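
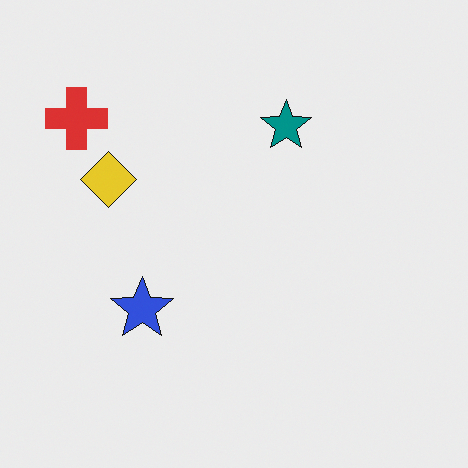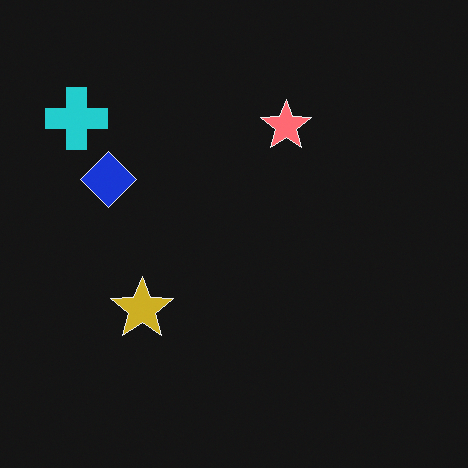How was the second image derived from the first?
The image was color-inverted (negative).

The light background has become dark and every shape's color is its complement — a photographic negative.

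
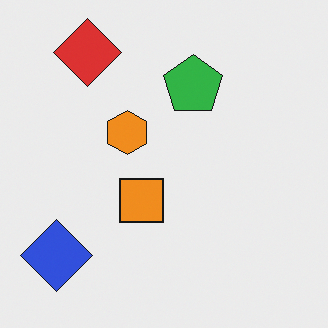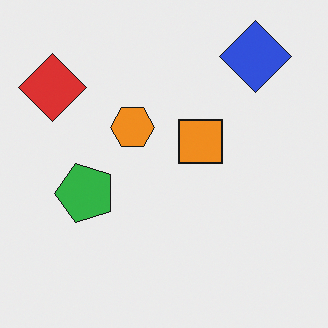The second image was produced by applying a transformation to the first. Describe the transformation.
This is the original image transposed (reflected across the top-left ↔ bottom-right diagonal).

Shapes have swapped their row and column positions — what was in the top-right is now in the bottom-left — a diagonal reflection.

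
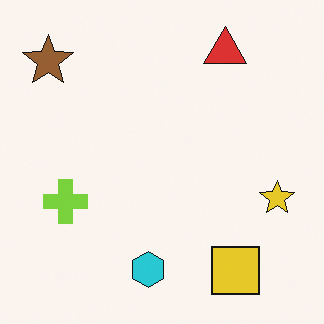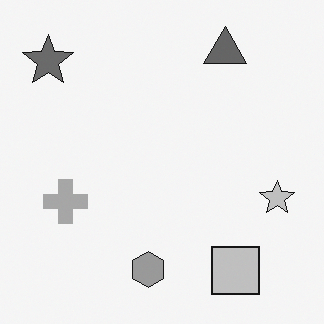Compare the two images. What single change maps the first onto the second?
The transformation is: converted to grayscale.

All color is removed — every shape is now a shade of grey.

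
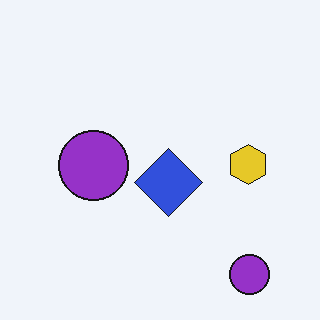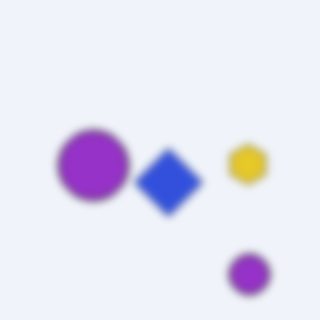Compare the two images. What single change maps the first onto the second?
The transformation is: noticeably gaussian-blurred.

Shape edges and outlines are uniformly softened across the whole image.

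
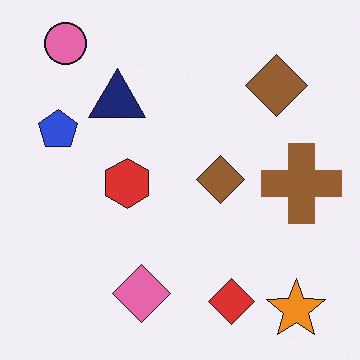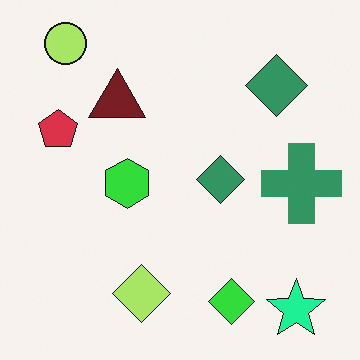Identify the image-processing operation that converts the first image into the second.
The image was hue-shifted through roughly a third of the color wheel.

Every shape's color has rotated by the same amount around the hue wheel — a uniform hue shift.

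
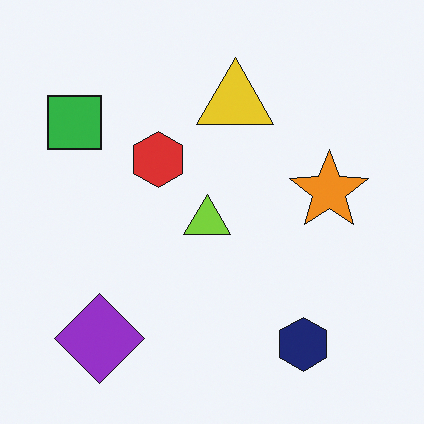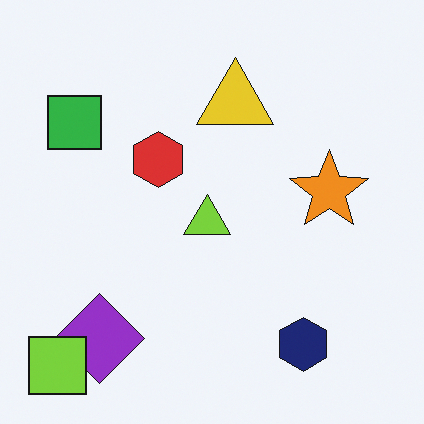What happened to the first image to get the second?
The image was overlaid with an additional lime square.

A lime square appears in the second image that is absent from the first.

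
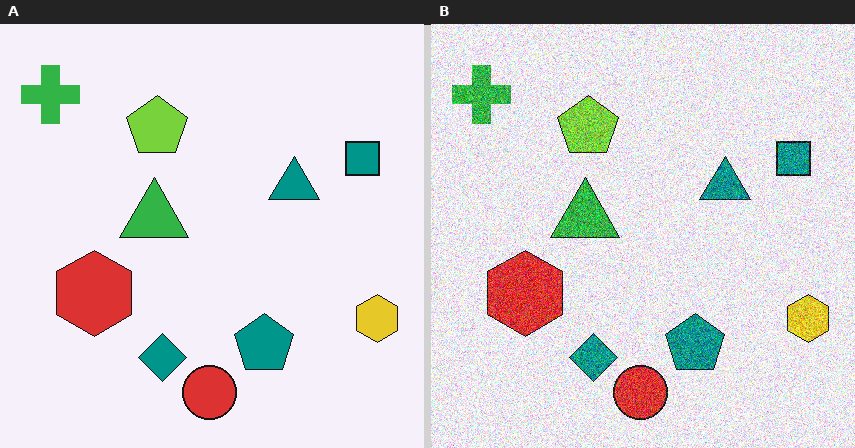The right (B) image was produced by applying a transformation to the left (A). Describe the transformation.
The image was degraded with a thick layer of grain.

Random speckle covers the whole image, including the flat background.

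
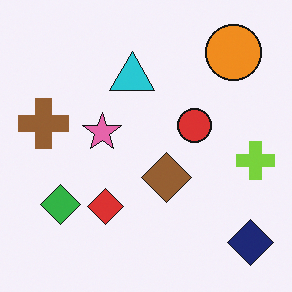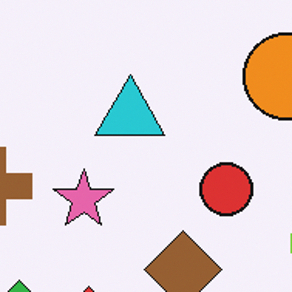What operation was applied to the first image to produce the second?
The image was cropped to a modestly smaller region and rescaled.

The visible shapes are larger and the field of view is narrower; shapes near the original edges may be partly or wholly outside the frame — a crop-and-rescale.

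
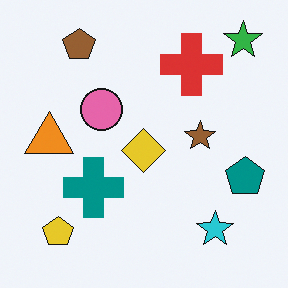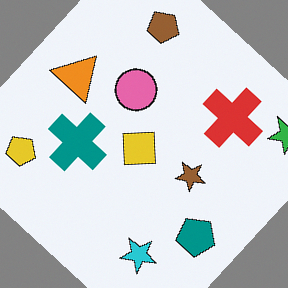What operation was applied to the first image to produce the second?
This is the original image rotated clockwise by a large amount — several tens of degrees.

Every shape is tilted by the same angle and the image corners show triangular fill wedges — a whole-image rotation by a non-right angle.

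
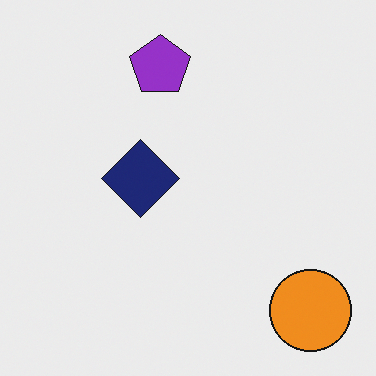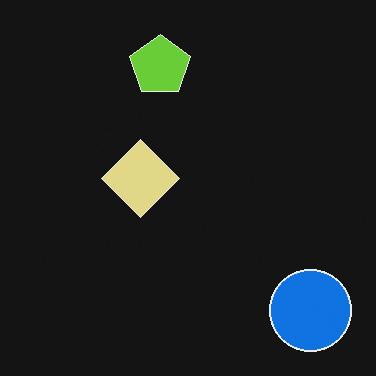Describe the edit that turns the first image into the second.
This is the original image color-inverted (negative).

The light background has become dark and every shape's color is its complement — a photographic negative.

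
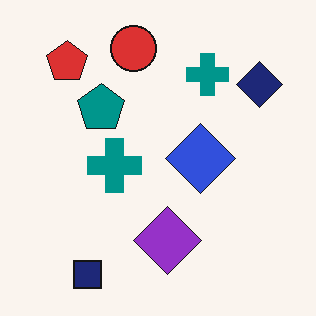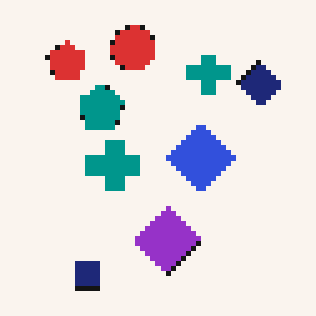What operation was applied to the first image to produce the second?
The image was mildly pixelated.

Shapes are reduced to large square blocks; fine edges and outlines are lost — a downscale-then-upscale (mosaic) effect.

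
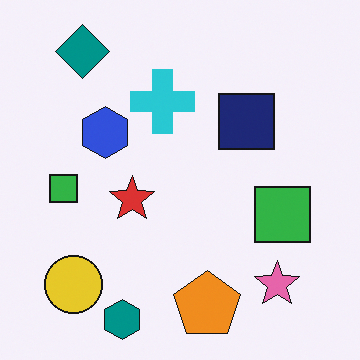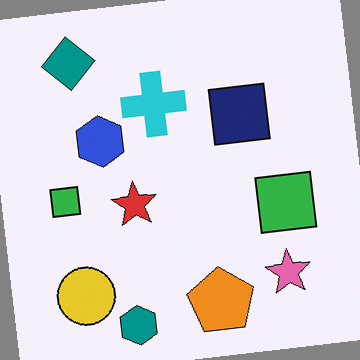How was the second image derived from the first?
The second image is the first rotated counter-clockwise by a slight angle.

Every shape is tilted by the same angle and the image corners show triangular fill wedges — a whole-image rotation by a non-right angle.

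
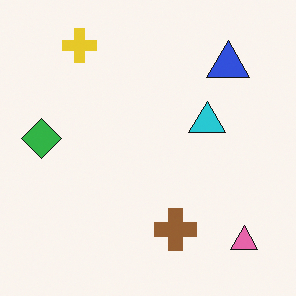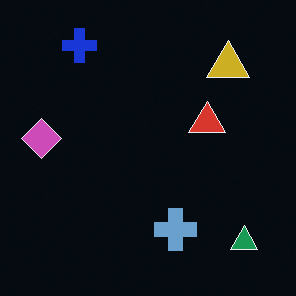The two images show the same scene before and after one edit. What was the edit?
This is the original image color-inverted (negative).

The light background has become dark and every shape's color is its complement — a photographic negative.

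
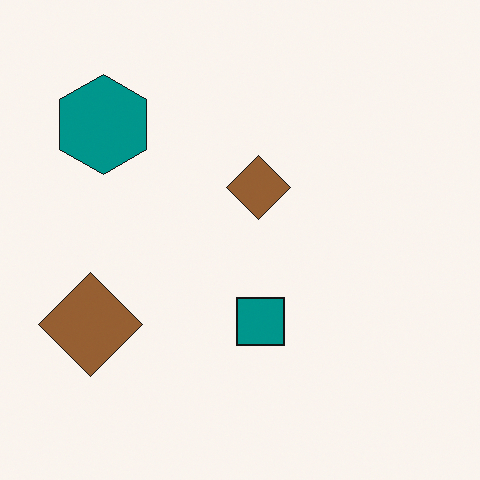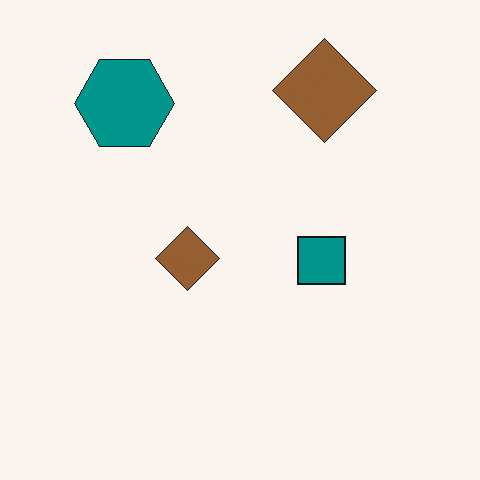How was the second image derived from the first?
The transformation is: transposed (reflected across the top-left ↔ bottom-right diagonal).

Shapes have swapped their row and column positions — what was in the top-right is now in the bottom-left — a diagonal reflection.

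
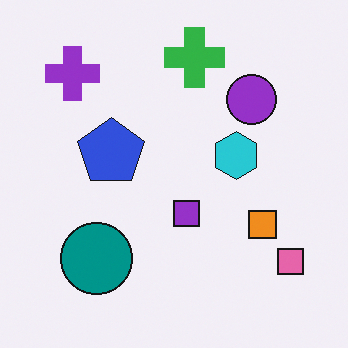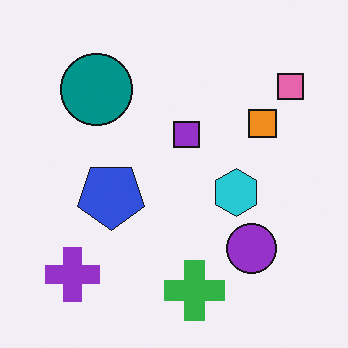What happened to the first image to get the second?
The image was flipped vertically (top ↔ bottom).

The green cross is in the top of the first image and the bottom of the second — shapes on opposite sides of the horizontal midline have swapped in a mirror flip.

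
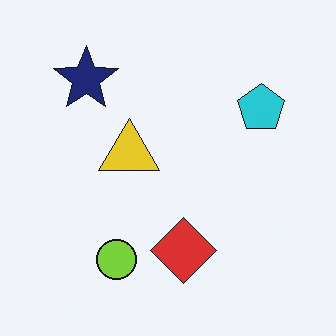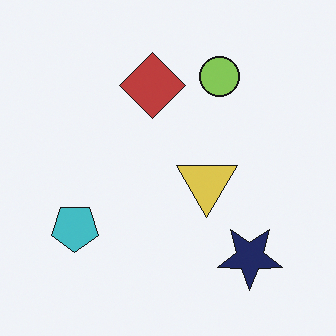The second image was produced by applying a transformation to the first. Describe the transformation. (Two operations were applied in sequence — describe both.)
The transformation is: rotated 180°, then slightly desaturated.

The navy star sits in the top-left of the first image and the bottom-right of the second — consistent with a whole-image 180° rotation. All colors are more muted and greyish — a global saturation change.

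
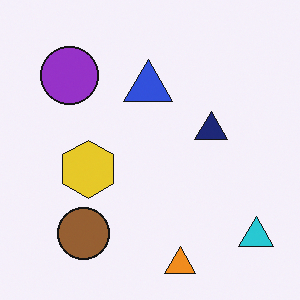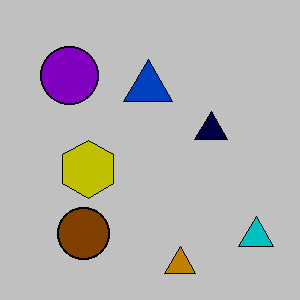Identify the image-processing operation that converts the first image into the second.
The transformation is: heavily posterized to just a handful of flat colors.

Each flat color has snapped to a coarser quantized level — most visibly, the near-white background has dropped to a flat grey.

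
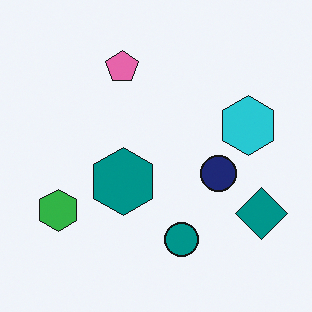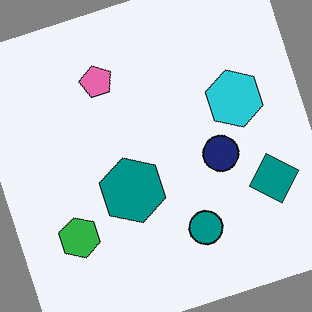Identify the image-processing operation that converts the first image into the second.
The image was rotated counter-clockwise by a clearly visible amount.

Every shape is tilted by the same angle and the image corners show triangular fill wedges — a whole-image rotation by a non-right angle.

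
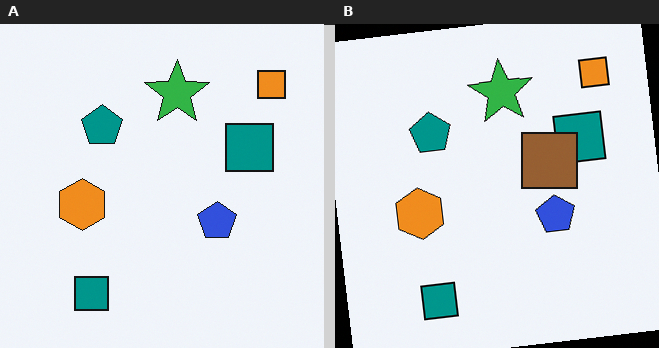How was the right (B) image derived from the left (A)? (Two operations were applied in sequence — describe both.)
Rotated counter-clockwise by a few degrees, then overlaid with an additional brown square.

Every shape is tilted by the same angle and the image corners show triangular fill wedges — a whole-image rotation by a non-right angle. A brown square appears in the right (B) image that is absent from the left (A).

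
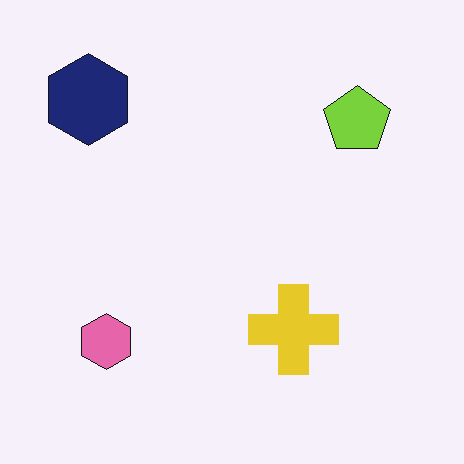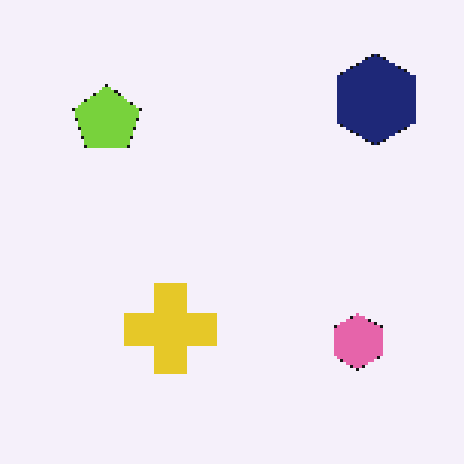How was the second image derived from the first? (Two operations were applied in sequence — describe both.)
The second image is the first flipped horizontally (left ↔ right), then lightly pixelated (a mild mosaic effect).

The navy hexagon is in the top-left of the first image and the top-right of the second — shapes on opposite sides of the vertical midline have swapped in a mirror flip. Shapes are reduced to large square blocks; fine edges and outlines are lost — a downscale-then-upscale (mosaic) effect.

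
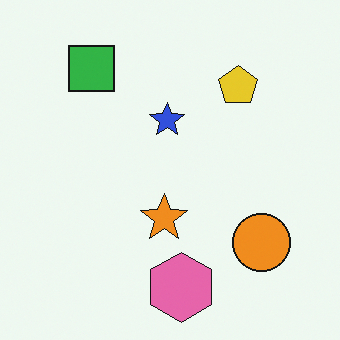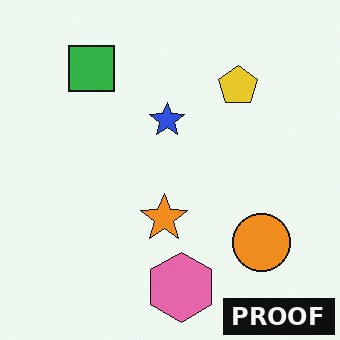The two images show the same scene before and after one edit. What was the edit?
It was watermarked with the text "PROOF" in the lower-right corner.

A dark label reading "PROOF" appears in the lower-right corner.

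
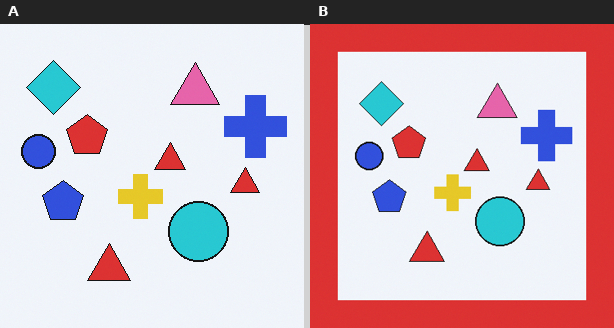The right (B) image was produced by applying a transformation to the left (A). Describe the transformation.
This is the original image framed with a red border.

A solid red frame runs around the edge of the right (B) image, with the content slightly shrunk inside it.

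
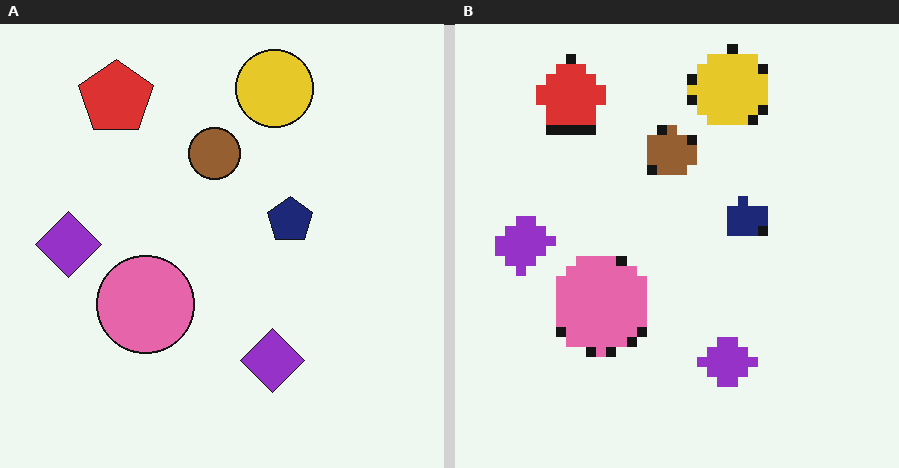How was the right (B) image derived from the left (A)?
The image was coarsely pixelated.

Shapes are reduced to large square blocks; fine edges and outlines are lost — a downscale-then-upscale (mosaic) effect.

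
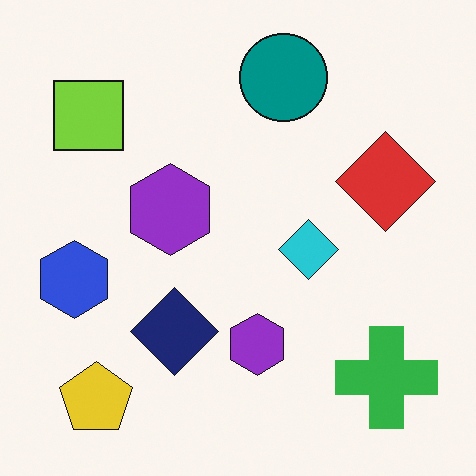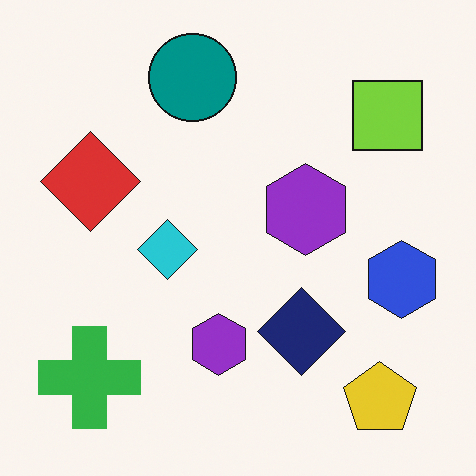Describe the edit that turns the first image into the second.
Flipped horizontally (left ↔ right).

The blue hexagon is in the left of the first image and the right of the second — shapes on opposite sides of the vertical midline have swapped in a mirror flip.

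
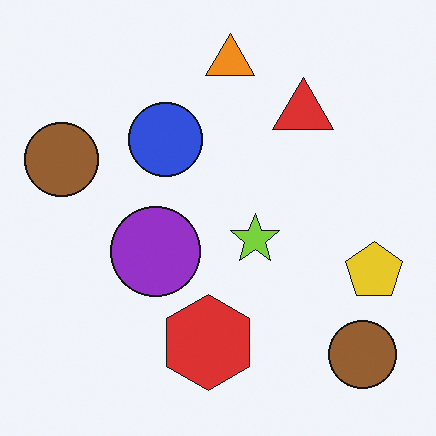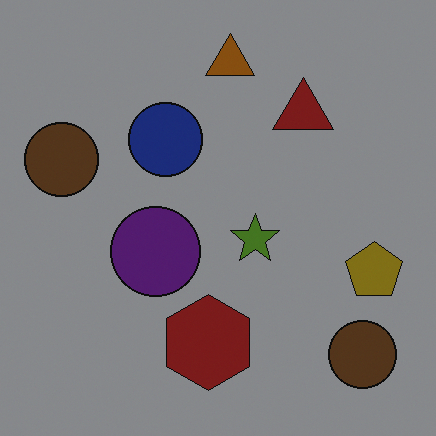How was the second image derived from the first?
The second image is the first noticeably darkened.

Every pixel — background and shapes alike — is uniformly darkened.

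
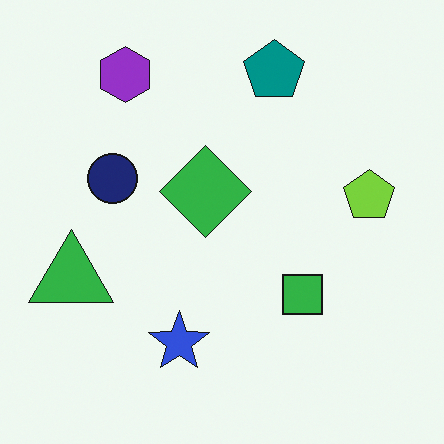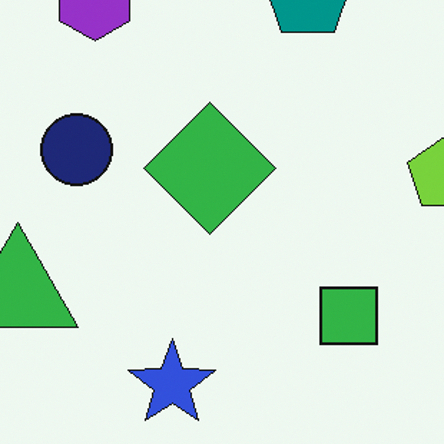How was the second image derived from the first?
The transformation is: cropped slightly and scaled back up.

The visible shapes are larger and the field of view is narrower; shapes near the original edges may be partly or wholly outside the frame — a crop-and-rescale.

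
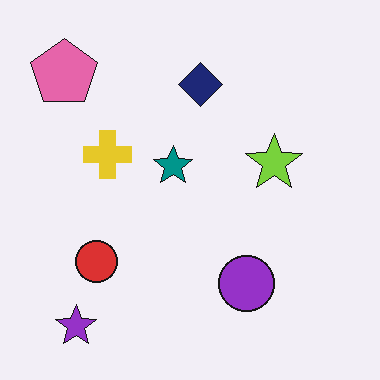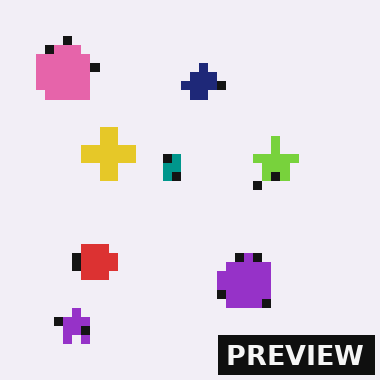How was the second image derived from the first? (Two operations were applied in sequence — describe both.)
It was coarsely pixelated, then watermarked with the text "PREVIEW" in the lower-right corner.

Shapes are reduced to large square blocks; fine edges and outlines are lost — a downscale-then-upscale (mosaic) effect. A dark label reading "PREVIEW" appears in the lower-right corner.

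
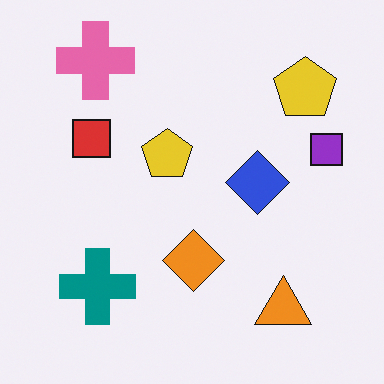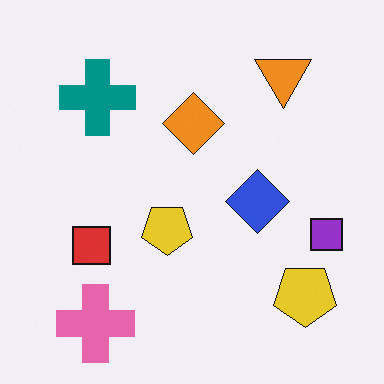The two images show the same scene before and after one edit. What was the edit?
It was flipped vertically (top ↔ bottom).

The pink cross is in the top-left of the first image and the bottom-left of the second — shapes on opposite sides of the horizontal midline have swapped in a mirror flip.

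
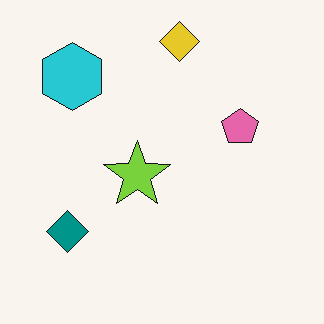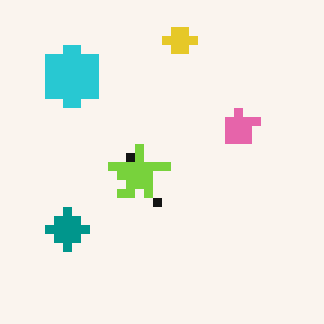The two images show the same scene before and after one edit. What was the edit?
This is the original image heavily pixelated into large blocks.

Shapes are reduced to large square blocks; fine edges and outlines are lost — a downscale-then-upscale (mosaic) effect.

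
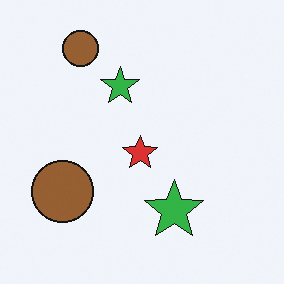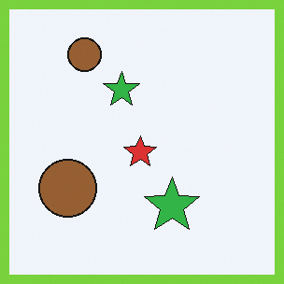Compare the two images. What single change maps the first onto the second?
The transformation is: framed with a lime border.

A solid lime frame runs around the edge of the second image, with the content slightly shrunk inside it.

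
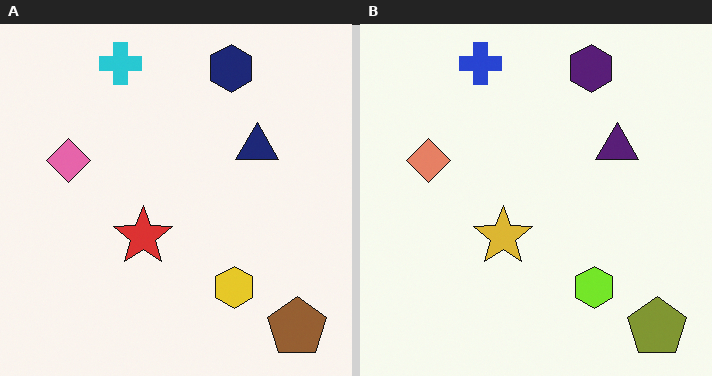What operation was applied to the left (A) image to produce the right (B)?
This is the original image hue-shifted slightly.

Every shape's color has rotated by the same amount around the hue wheel — a uniform hue shift.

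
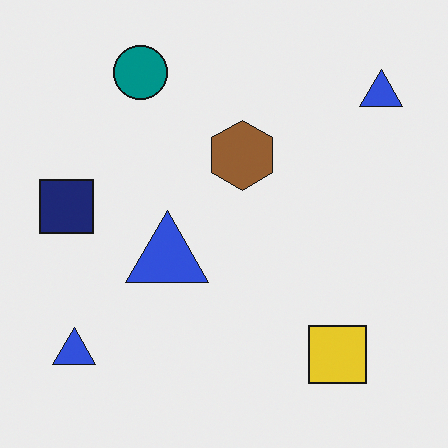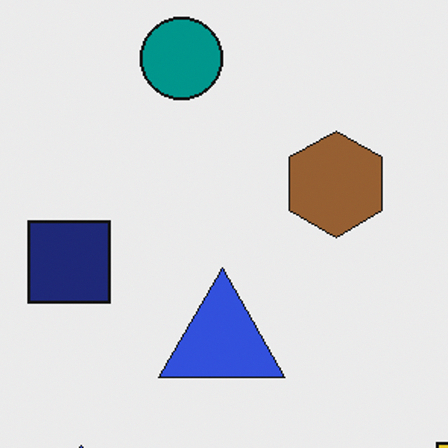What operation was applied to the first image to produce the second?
The second image is the first cropped to a modestly smaller region and rescaled.

The visible shapes are larger and the field of view is narrower; shapes near the original edges may be partly or wholly outside the frame — a crop-and-rescale.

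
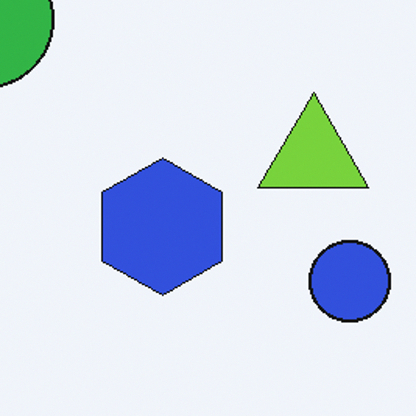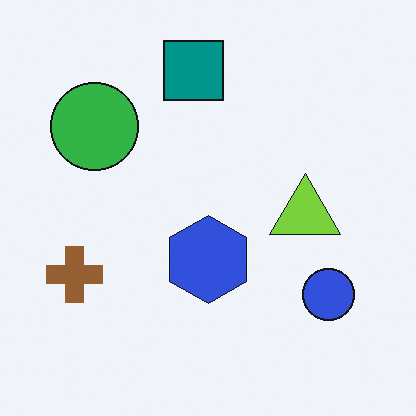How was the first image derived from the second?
It was cropped to a modestly smaller region and rescaled.

The visible shapes are larger and the field of view is narrower; shapes near the original edges may be partly or wholly outside the frame — a crop-and-rescale.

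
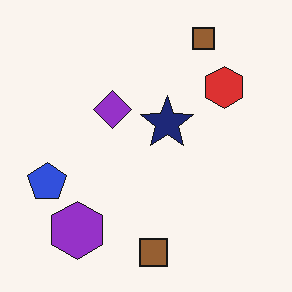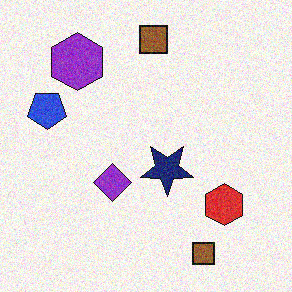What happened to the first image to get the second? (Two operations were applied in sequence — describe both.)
This is the original image flipped vertically (top ↔ bottom), then degraded with moderate additive noise.

The purple hexagon is in the bottom-left of the first image and the top-left of the second — shapes on opposite sides of the horizontal midline have swapped in a mirror flip. Random speckle covers the whole image, including the flat background.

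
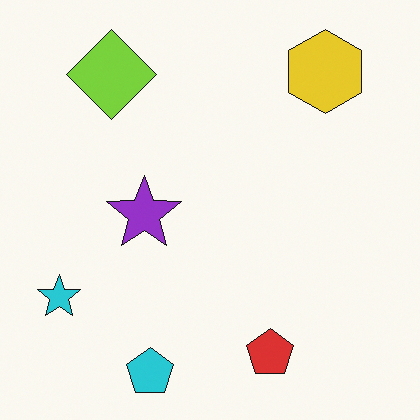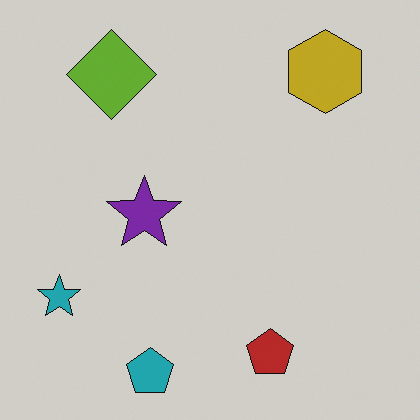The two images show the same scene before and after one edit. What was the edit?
The transformation is: slightly darkened.

Every pixel — background and shapes alike — is uniformly darkened.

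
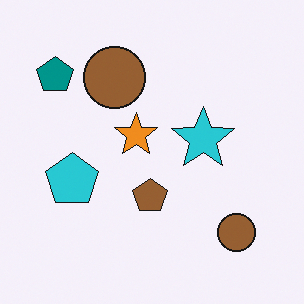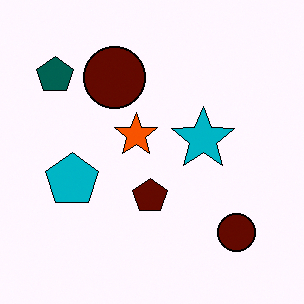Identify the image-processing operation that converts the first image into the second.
It was given much higher contrast.

Tones are pushed away from mid-grey across the whole image — a global contrast change.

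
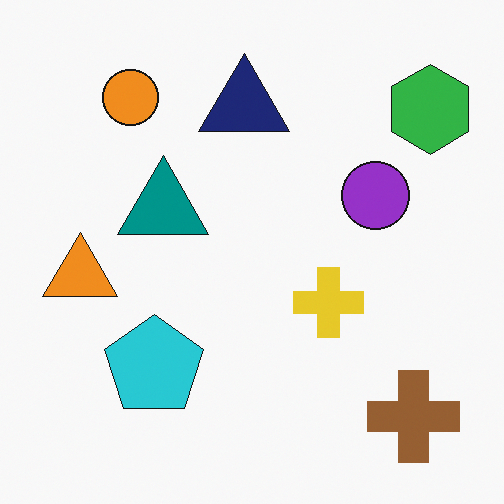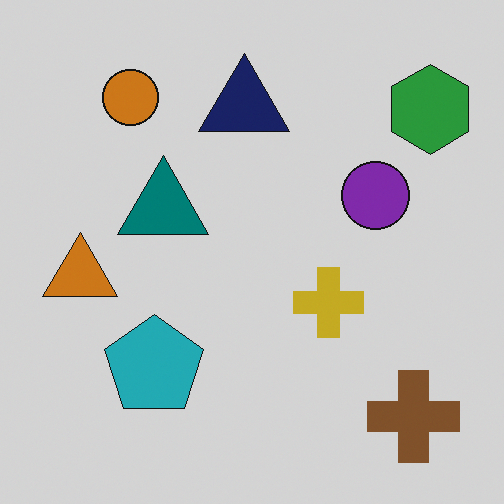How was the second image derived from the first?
It was darkened a little.

Every pixel — background and shapes alike — is uniformly darkened.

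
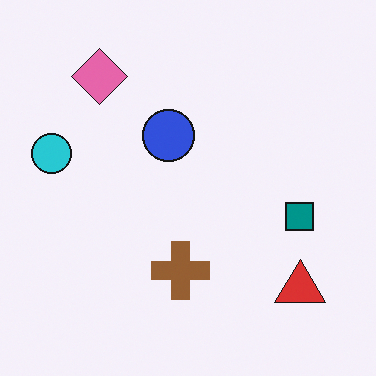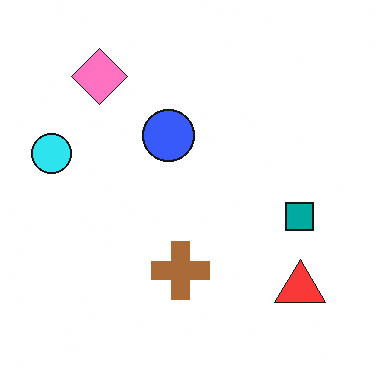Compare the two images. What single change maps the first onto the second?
The second image is the first slightly brightened.

Every pixel — background and shapes alike — is uniformly brightened.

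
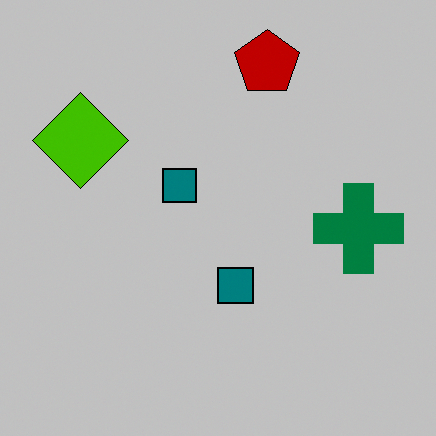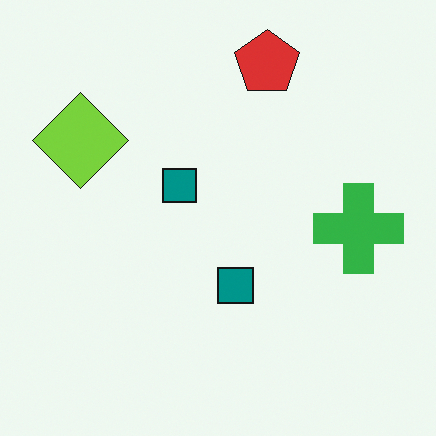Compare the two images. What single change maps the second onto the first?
The image was aggressively posterized.

Each flat color has snapped to a coarser quantized level — most visibly, the near-white background has dropped to a flat grey.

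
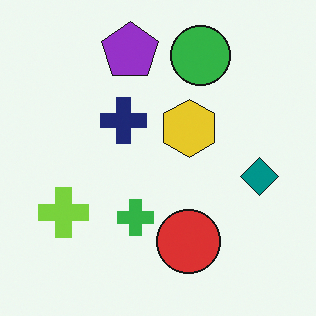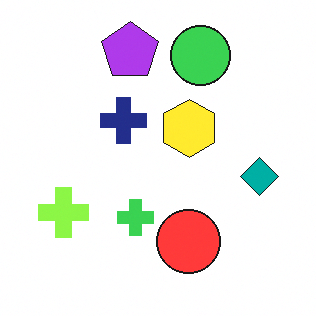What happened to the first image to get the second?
This is the original image brightened a little.

Every pixel — background and shapes alike — is uniformly brightened.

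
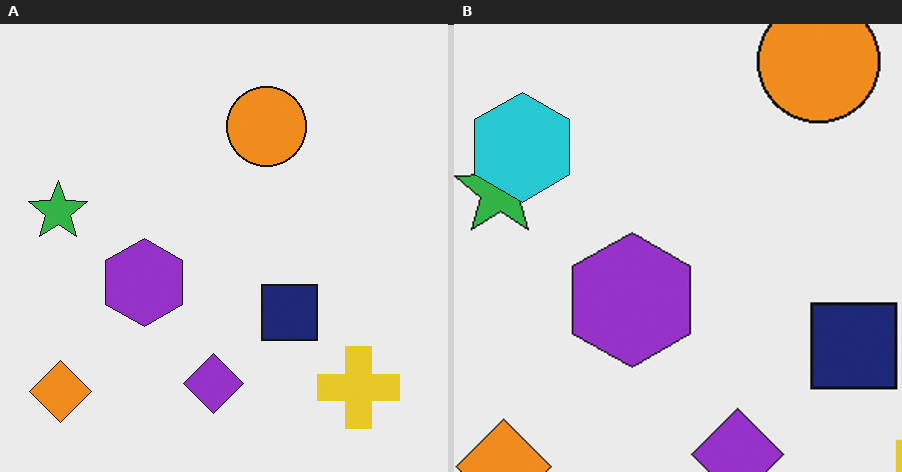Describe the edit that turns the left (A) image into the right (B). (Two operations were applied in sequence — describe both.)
The right (B) image is the left (A) cropped slightly and scaled back up, then overlaid with an additional cyan hexagon.

The visible shapes are larger and the field of view is narrower; shapes near the original edges may be partly or wholly outside the frame — a crop-and-rescale. A cyan hexagon appears in the right (B) image that is absent from the left (A).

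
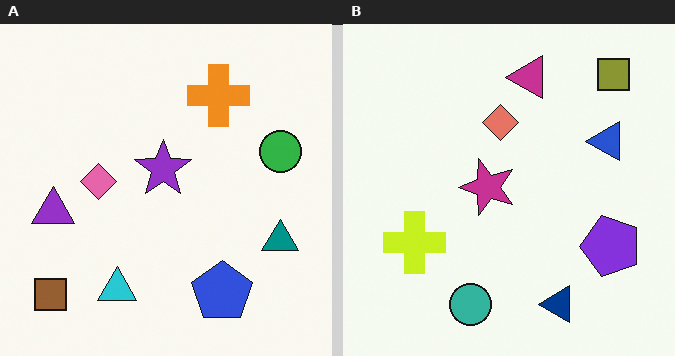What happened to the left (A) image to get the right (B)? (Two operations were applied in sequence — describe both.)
It was transposed (reflected across the top-left ↔ bottom-right diagonal), then hue-shifted slightly.

Shapes have swapped their row and column positions — what was in the top-right is now in the bottom-left — a diagonal reflection. Every shape's color has rotated by the same amount around the hue wheel — a uniform hue shift.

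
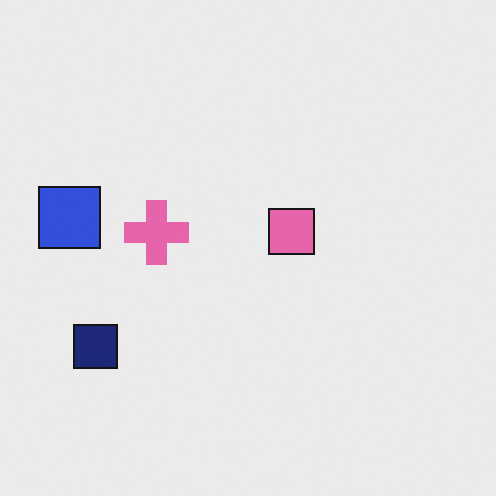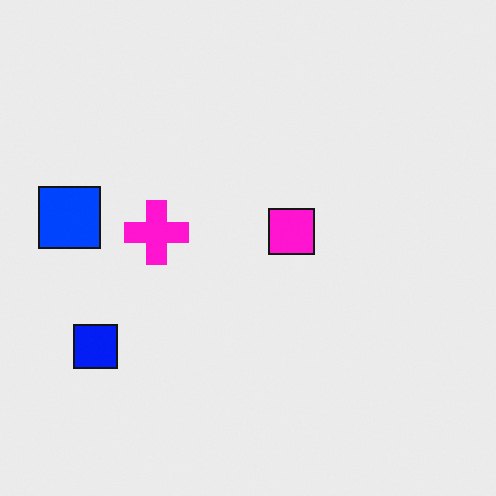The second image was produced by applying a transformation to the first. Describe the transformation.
The second image is the first made much more vivid (saturation change).

All colors are more vivid — a global saturation change.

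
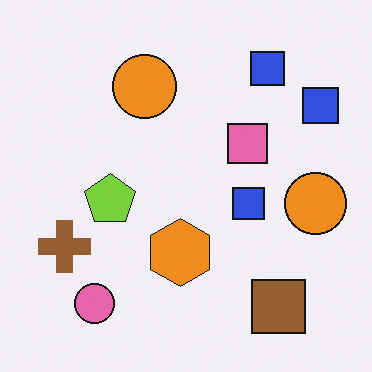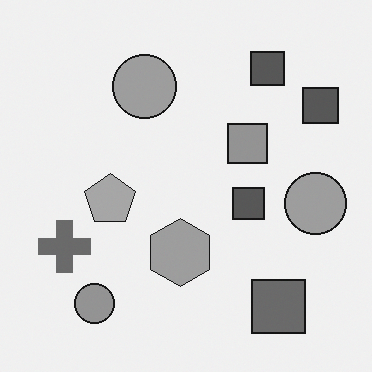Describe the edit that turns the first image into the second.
The transformation is: converted to grayscale.

All color is removed — every shape is now a shade of grey.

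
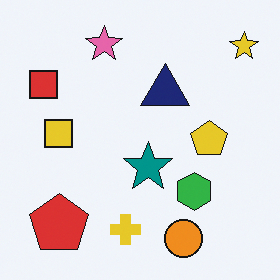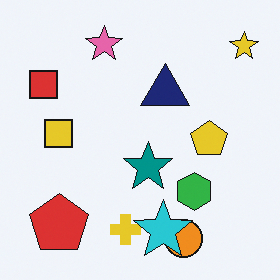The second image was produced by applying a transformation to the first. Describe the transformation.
The second image is the first overlaid with an additional cyan star.

A cyan star appears in the second image that is absent from the first.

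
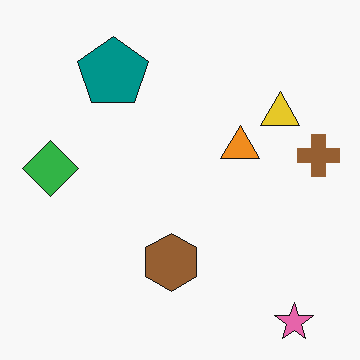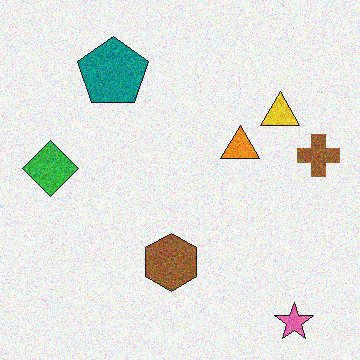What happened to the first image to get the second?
This is the original image degraded with moderate additive noise.

Random speckle covers the whole image, including the flat background.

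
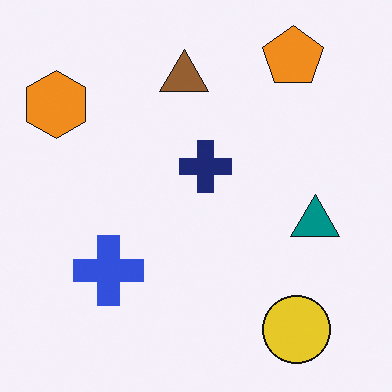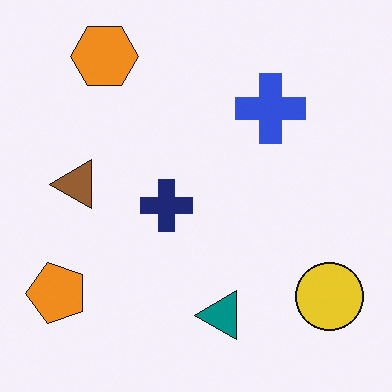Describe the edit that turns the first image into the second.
Transposed (reflected across the top-left ↔ bottom-right diagonal).

Shapes have swapped their row and column positions — what was in the top-right is now in the bottom-left — a diagonal reflection.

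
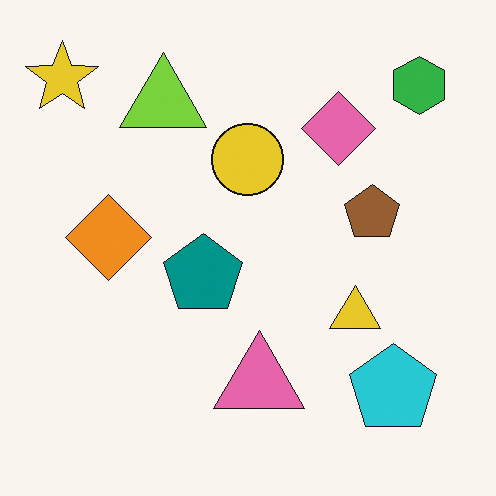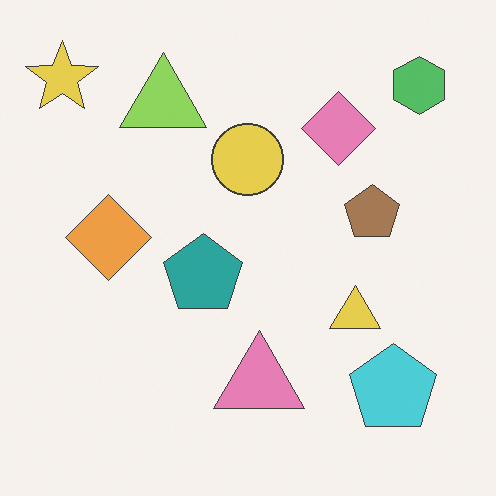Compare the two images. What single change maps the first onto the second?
The image was given slightly reduced contrast.

Tones are pushed toward mid-grey across the whole image — a global contrast change.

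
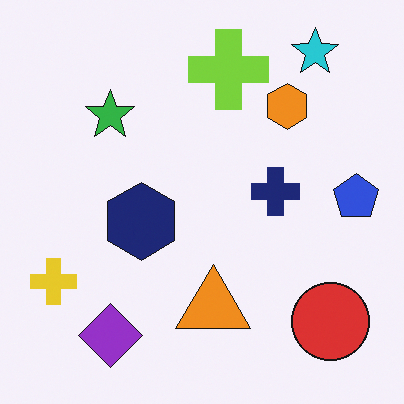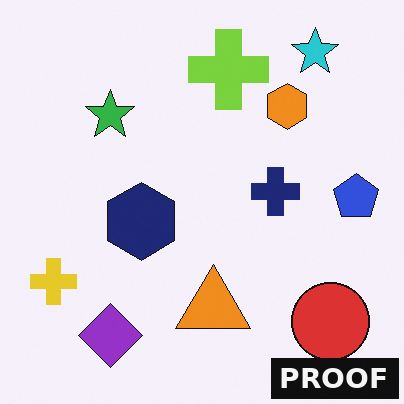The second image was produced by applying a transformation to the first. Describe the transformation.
The transformation is: watermarked with the text "PROOF" in the lower-right corner.

A dark label reading "PROOF" appears in the lower-right corner.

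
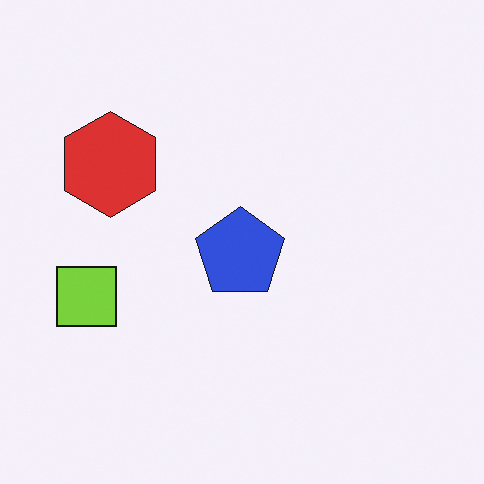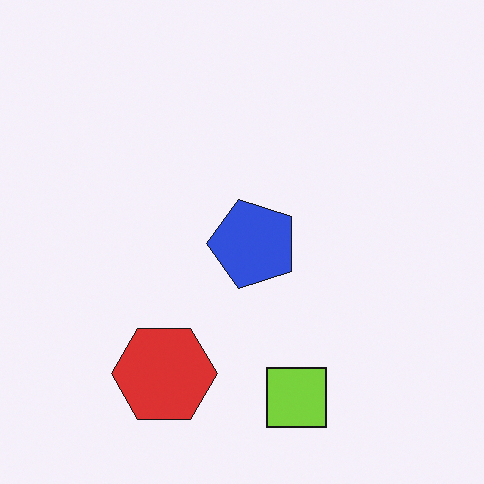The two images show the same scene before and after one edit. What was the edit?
It was rotated 90° counter-clockwise.

The lime square sits in the left of the first image and the bottom of the second — consistent with a whole-image 90° counter-clockwise rotation.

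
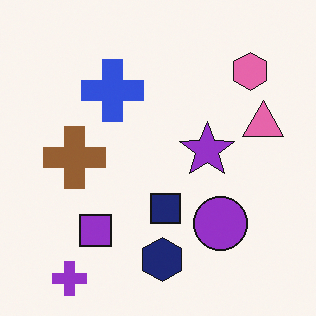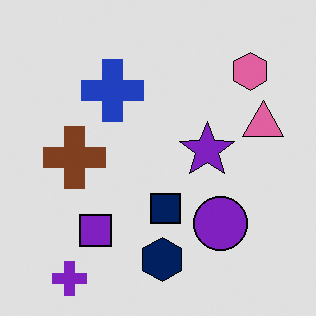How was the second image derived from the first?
It was moderately posterized.

Each flat color has snapped to a coarser quantized level — most visibly, the near-white background has dropped to a flat grey.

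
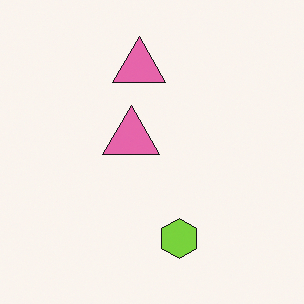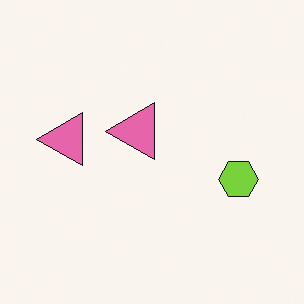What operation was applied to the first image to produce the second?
The transformation is: transposed (reflected across the top-left ↔ bottom-right diagonal).

Shapes have swapped their row and column positions — what was in the top-right is now in the bottom-left — a diagonal reflection.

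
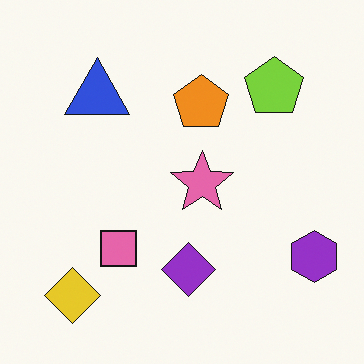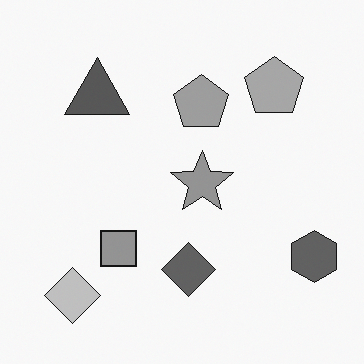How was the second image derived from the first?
It was converted to grayscale.

All color is removed — every shape is now a shade of grey.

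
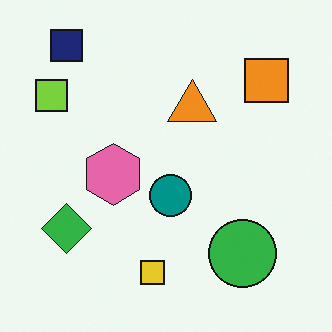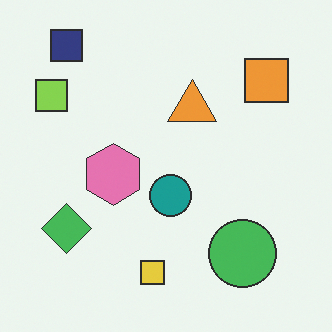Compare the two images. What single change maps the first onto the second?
The image was given slightly reduced contrast.

Tones are pushed toward mid-grey across the whole image — a global contrast change.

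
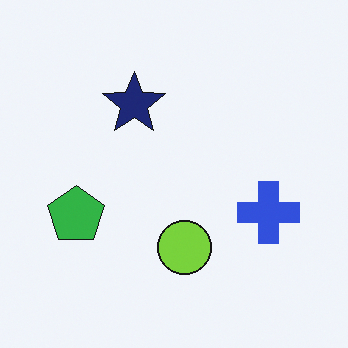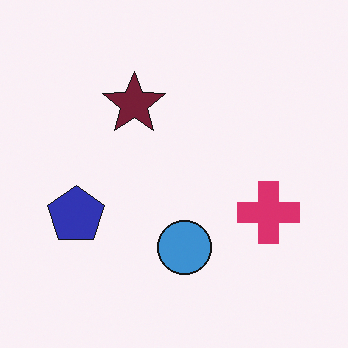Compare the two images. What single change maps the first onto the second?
Hue-shifted through roughly a third of the color wheel.

Every shape's color has rotated by the same amount around the hue wheel — a uniform hue shift.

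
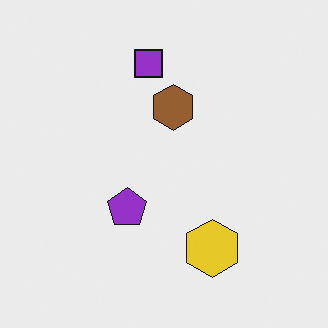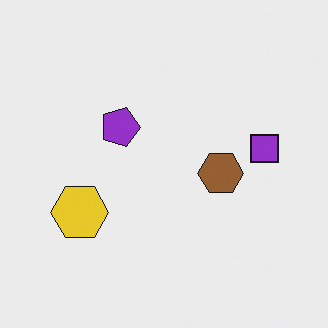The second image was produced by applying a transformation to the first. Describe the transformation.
Rotated 90° clockwise.

The purple square sits in the top of the first image and the right of the second — consistent with a whole-image 90° clockwise rotation.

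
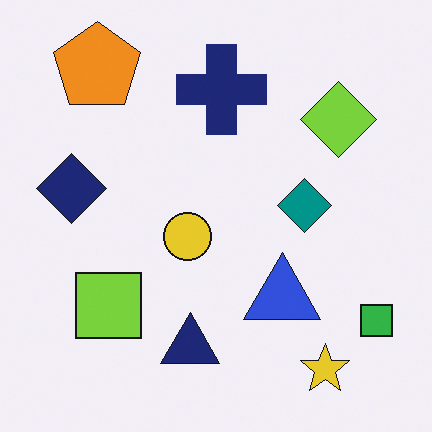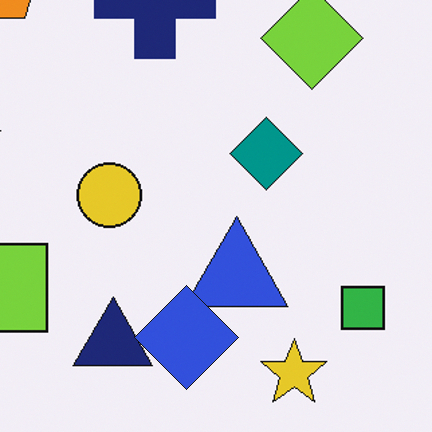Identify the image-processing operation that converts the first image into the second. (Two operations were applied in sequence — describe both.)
It was cropped slightly and scaled back up, then overlaid with an additional blue diamond.

The visible shapes are larger and the field of view is narrower; shapes near the original edges may be partly or wholly outside the frame — a crop-and-rescale. A blue diamond appears in the second image that is absent from the first.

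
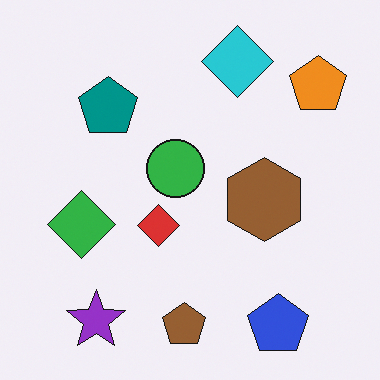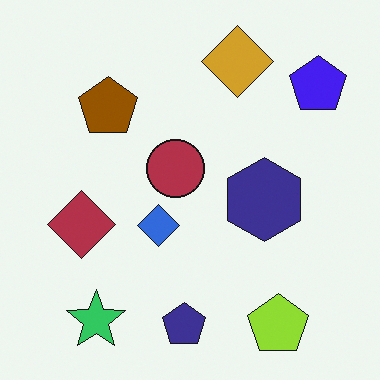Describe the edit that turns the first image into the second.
Hue-shifted by a large amount.

Every shape's color has rotated by the same amount around the hue wheel — a uniform hue shift.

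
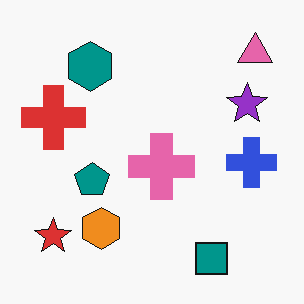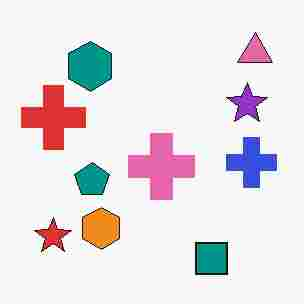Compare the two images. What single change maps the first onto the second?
It was heavily JPEG-compressed with obvious blocking artifacts.

Blocky 8×8 compression artifacts appear around shape edges and the flat background shows ringing — characteristic JPEG degradation.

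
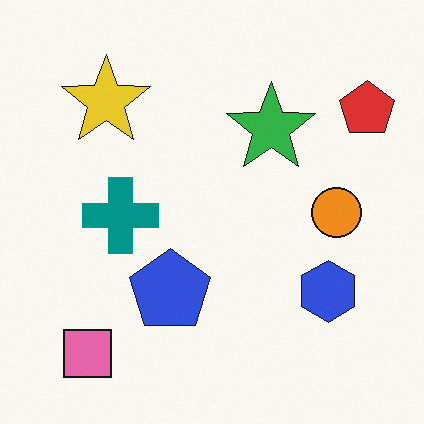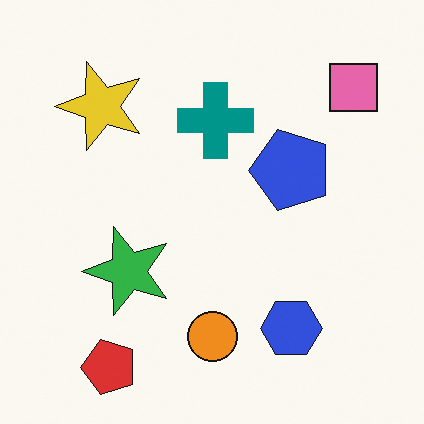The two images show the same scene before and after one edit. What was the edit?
Transposed (reflected across the top-left ↔ bottom-right diagonal).

Shapes have swapped their row and column positions — what was in the top-right is now in the bottom-left — a diagonal reflection.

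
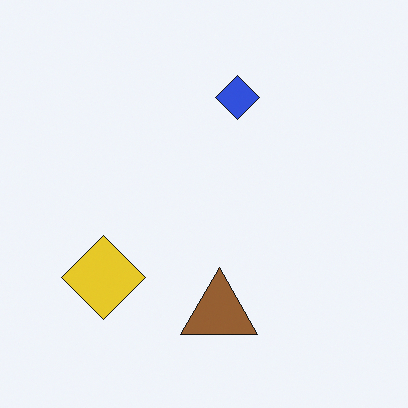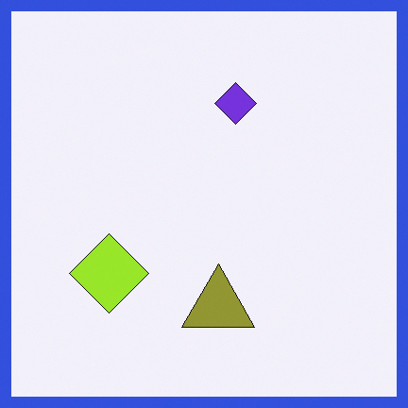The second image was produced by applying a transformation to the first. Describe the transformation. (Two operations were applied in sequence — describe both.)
Hue-shifted by a small amount, then framed with a blue border.

Every shape's color has rotated by the same amount around the hue wheel — a uniform hue shift. A solid blue frame runs around the edge of the second image, with the content slightly shrunk inside it.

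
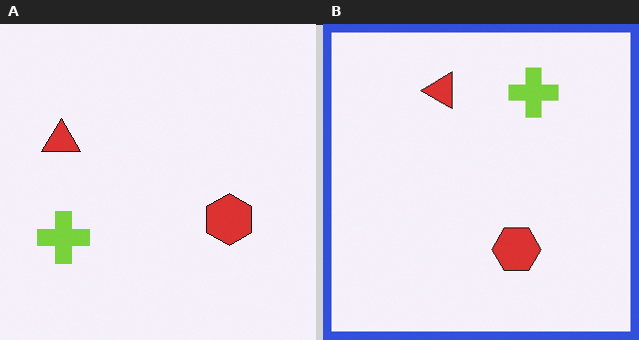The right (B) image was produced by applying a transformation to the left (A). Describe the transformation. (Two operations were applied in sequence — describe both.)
Transposed (reflected across the top-left ↔ bottom-right diagonal), then framed with a blue border.

Shapes have swapped their row and column positions — what was in the top-right is now in the bottom-left — a diagonal reflection. A solid blue frame runs around the edge of the right (B) image, with the content slightly shrunk inside it.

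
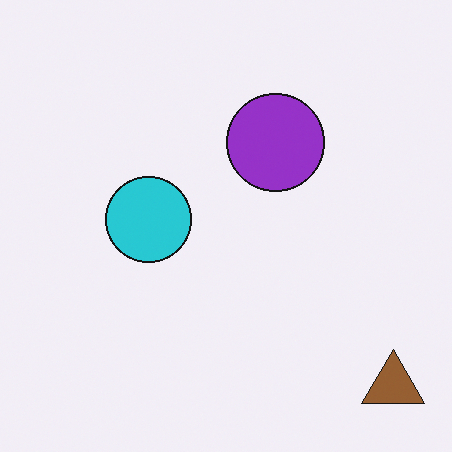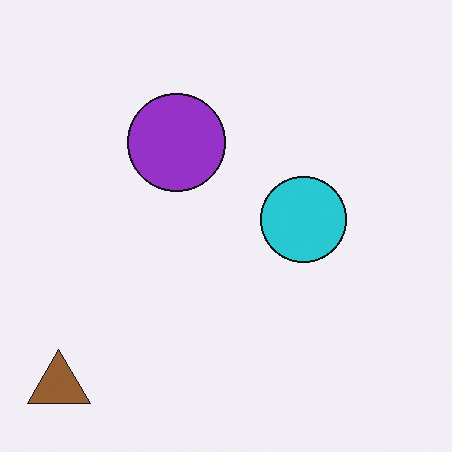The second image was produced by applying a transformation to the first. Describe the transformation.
The image was flipped horizontally (left ↔ right).

The brown triangle is in the bottom-right of the first image and the bottom-left of the second — shapes on opposite sides of the vertical midline have swapped in a mirror flip.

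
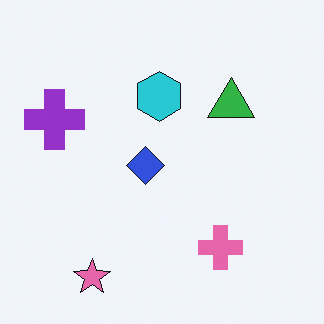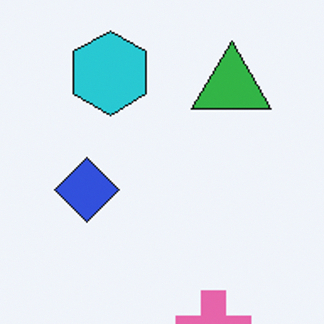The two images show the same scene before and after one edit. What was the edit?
The transformation is: cropped tightly and scaled back up.

The visible shapes are larger and the field of view is narrower; shapes near the original edges may be partly or wholly outside the frame — a crop-and-rescale.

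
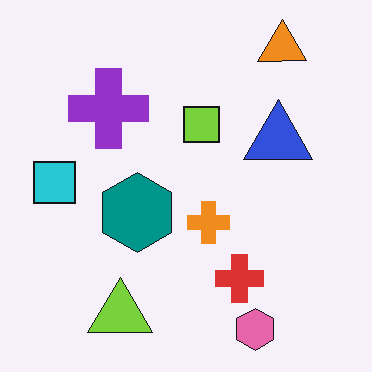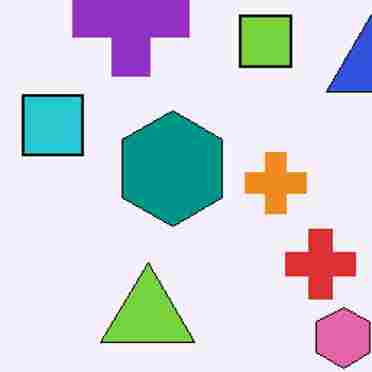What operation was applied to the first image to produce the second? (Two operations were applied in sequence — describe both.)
The transformation is: cropped slightly and scaled back up, then degraded with heavy JPEG compression.

The visible shapes are larger and the field of view is narrower; shapes near the original edges may be partly or wholly outside the frame — a crop-and-rescale. Blocky 8×8 compression artifacts appear around shape edges and the flat background shows ringing — characteristic JPEG degradation.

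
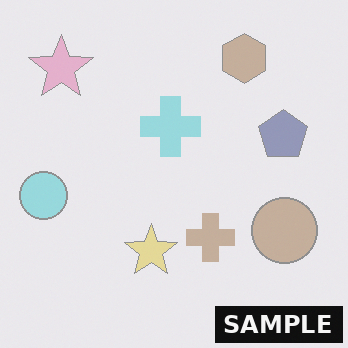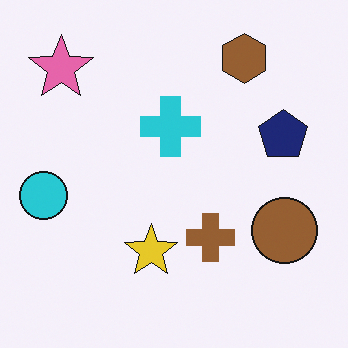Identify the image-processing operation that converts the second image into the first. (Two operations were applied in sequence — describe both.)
The image was washed out (contrast reduced), then watermarked with the text "SAMPLE" in the lower-right corner.

Tones are pushed toward mid-grey across the whole image — a global contrast change. A dark label reading "SAMPLE" appears in the lower-right corner.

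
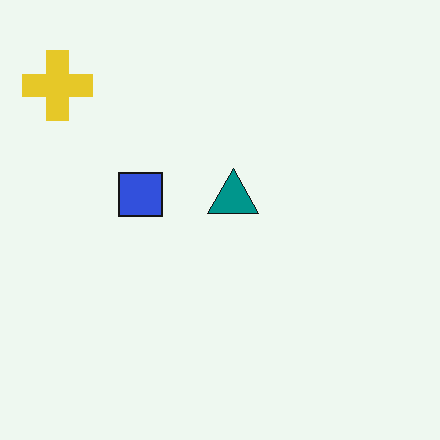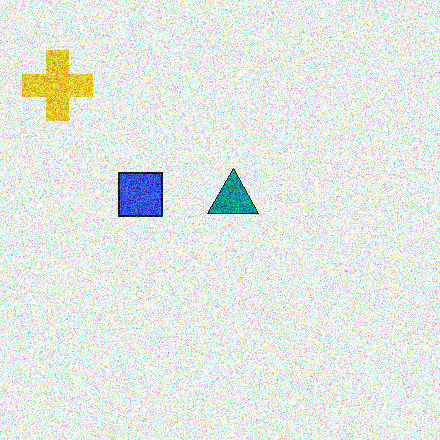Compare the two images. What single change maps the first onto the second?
Degraded with heavy additive noise.

Random speckle covers the whole image, including the flat background.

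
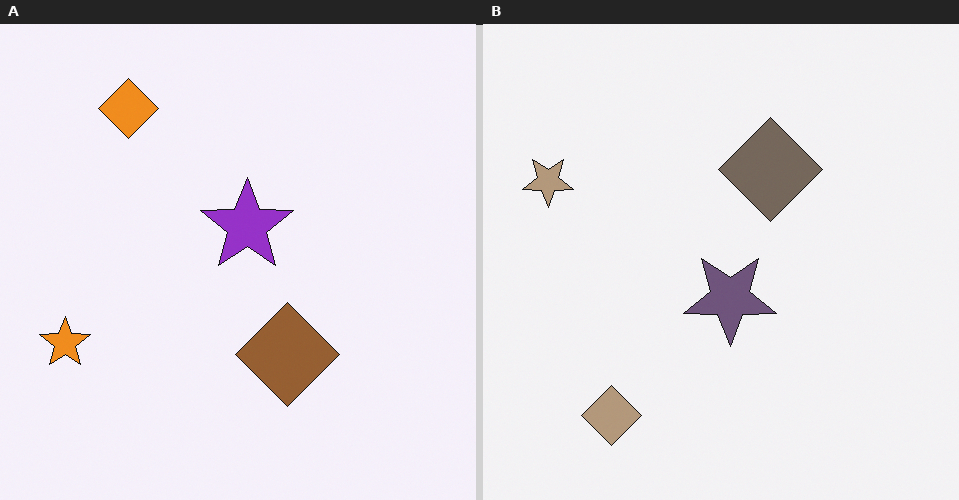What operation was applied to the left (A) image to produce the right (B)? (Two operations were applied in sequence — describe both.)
This is the original image flipped vertically (top ↔ bottom), then made much more muted (saturation change).

The orange diamond is in the top-left of the left (A) image and the bottom-left of the right (B) — shapes on opposite sides of the horizontal midline have swapped in a mirror flip. All colors are more muted and greyish — a global saturation change.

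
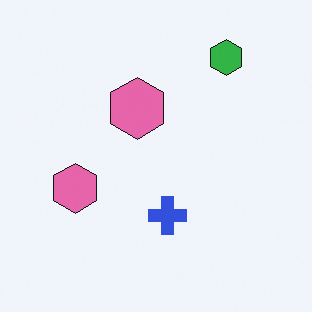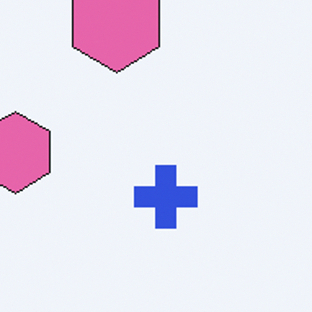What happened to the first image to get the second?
This is the original image cropped to a noticeably smaller region and rescaled.

The visible shapes are larger and the field of view is narrower; shapes near the original edges may be partly or wholly outside the frame — a crop-and-rescale.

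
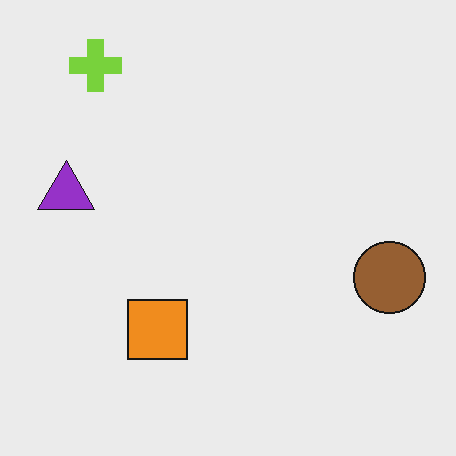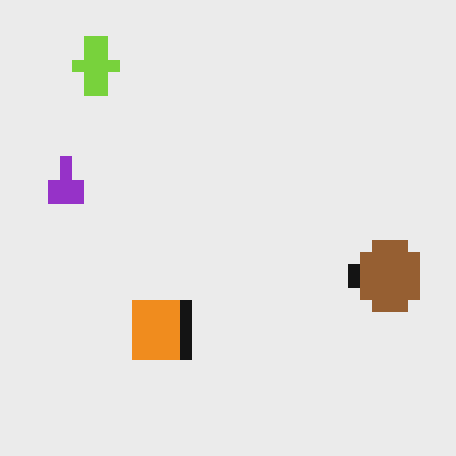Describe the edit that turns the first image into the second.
It was heavily pixelated into large blocks.

Shapes are reduced to large square blocks; fine edges and outlines are lost — a downscale-then-upscale (mosaic) effect.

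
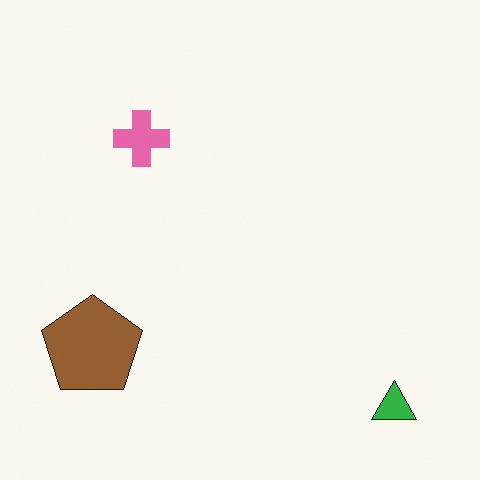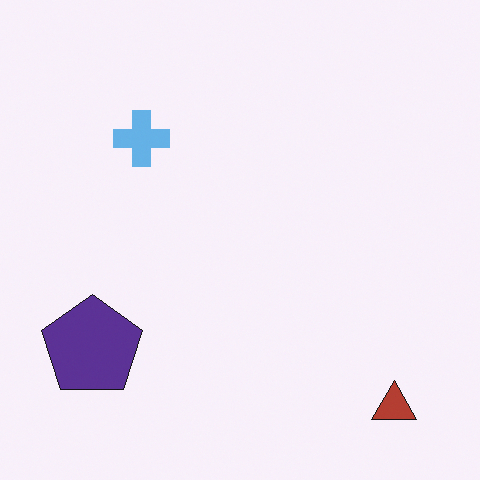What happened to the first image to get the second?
The second image is the first hue-shifted through roughly half the color wheel.

Every shape's color has rotated by the same amount around the hue wheel — a uniform hue shift.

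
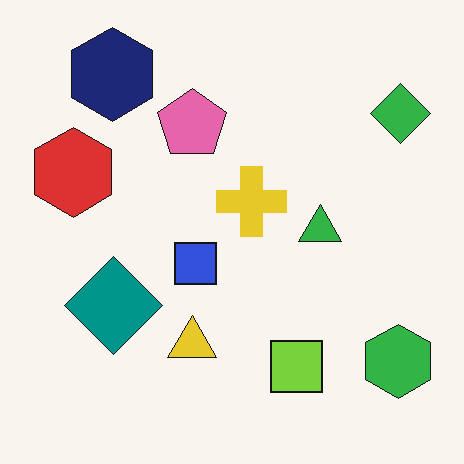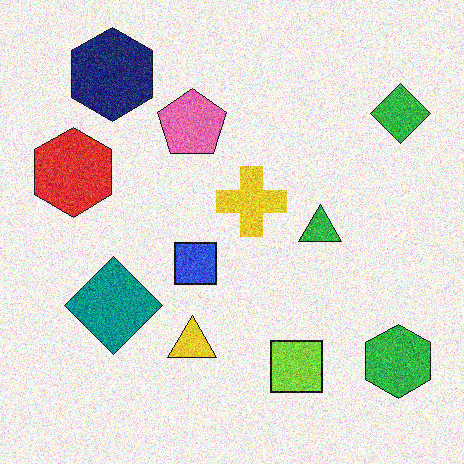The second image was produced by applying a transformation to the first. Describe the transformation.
The transformation is: degraded with heavy additive noise.

Random speckle covers the whole image, including the flat background.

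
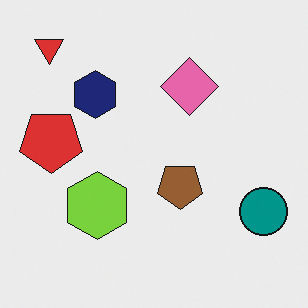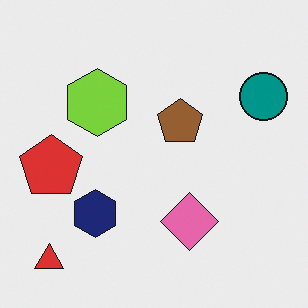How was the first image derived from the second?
Flipped vertically (top ↔ bottom).

The red triangle is in the bottom-left of the second image and the top-left of the first — shapes on opposite sides of the horizontal midline have swapped in a mirror flip.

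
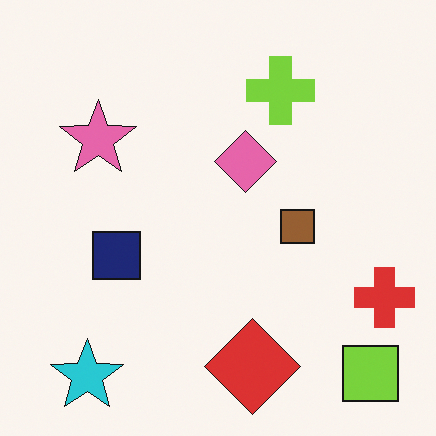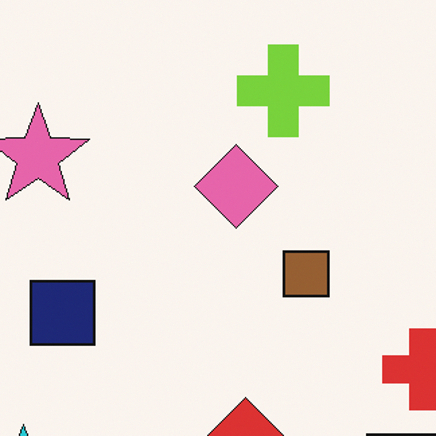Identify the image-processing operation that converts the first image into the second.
The second image is the first cropped slightly and scaled back up.

The visible shapes are larger and the field of view is narrower; shapes near the original edges may be partly or wholly outside the frame — a crop-and-rescale.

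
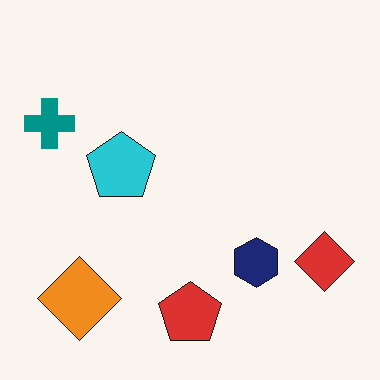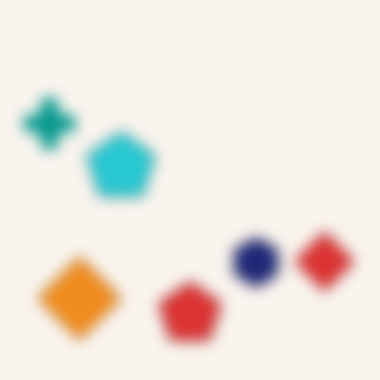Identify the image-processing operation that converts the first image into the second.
The second image is the first heavily blurred.

Shape edges and outlines are uniformly softened across the whole image.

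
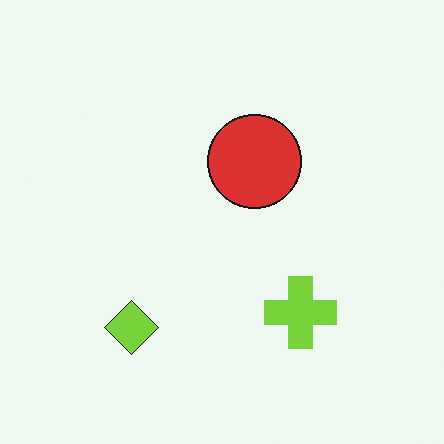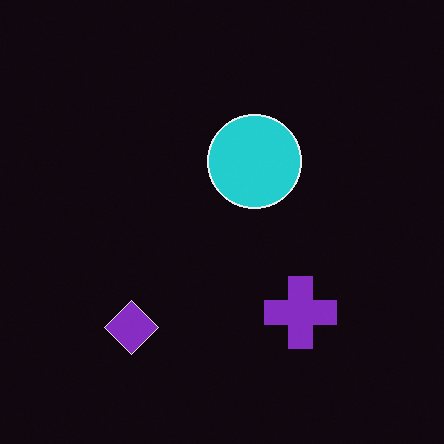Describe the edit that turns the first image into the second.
Color-inverted (negative).

The light background has become dark and every shape's color is its complement — a photographic negative.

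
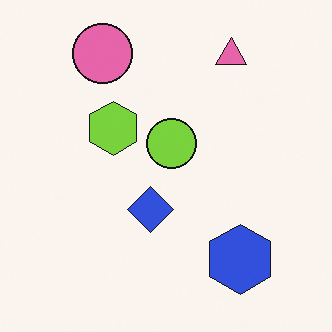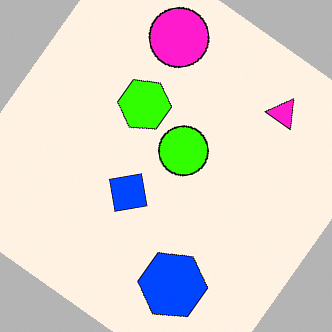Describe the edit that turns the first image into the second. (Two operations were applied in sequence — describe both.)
The image was rotated clockwise by a large amount — several tens of degrees, then made much more vivid (saturation change).

Every shape is tilted by the same angle and the image corners show triangular fill wedges — a whole-image rotation by a non-right angle. All colors are more vivid — a global saturation change.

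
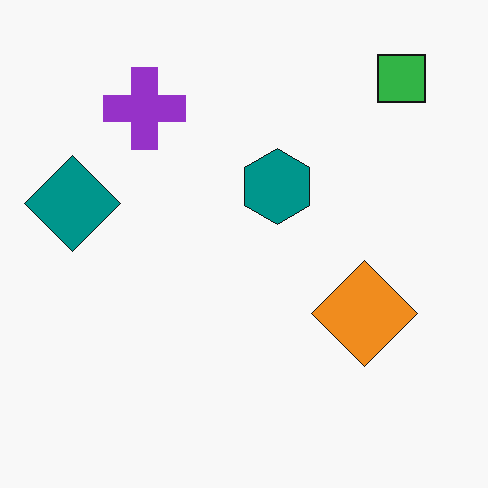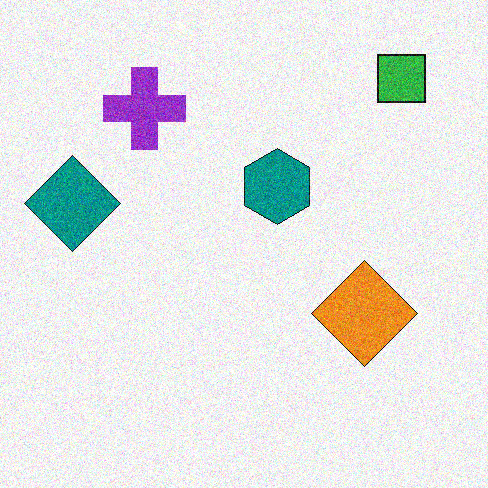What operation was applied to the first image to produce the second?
The image was degraded with moderate additive noise.

Random speckle covers the whole image, including the flat background.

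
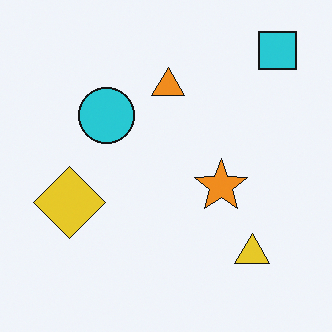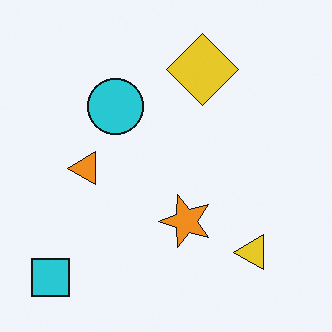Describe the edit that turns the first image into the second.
The transformation is: transposed (reflected across the top-left ↔ bottom-right diagonal).

Shapes have swapped their row and column positions — what was in the top-right is now in the bottom-left — a diagonal reflection.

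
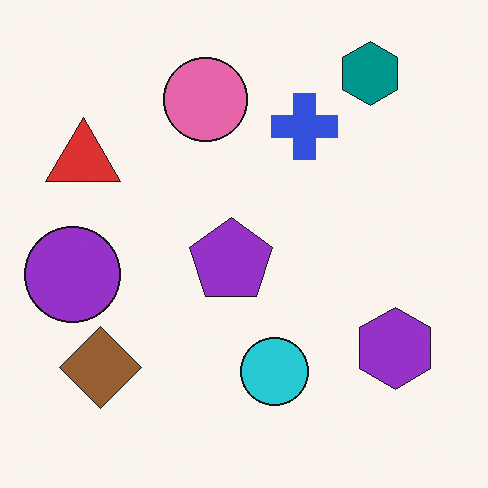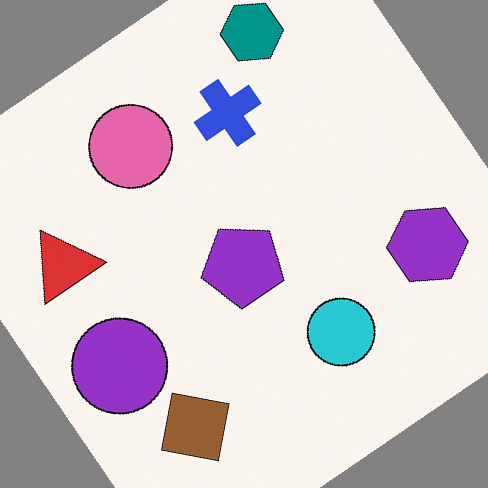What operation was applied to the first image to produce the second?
The transformation is: rotated counter-clockwise by a large amount — several tens of degrees.

Every shape is tilted by the same angle and the image corners show triangular fill wedges — a whole-image rotation by a non-right angle.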